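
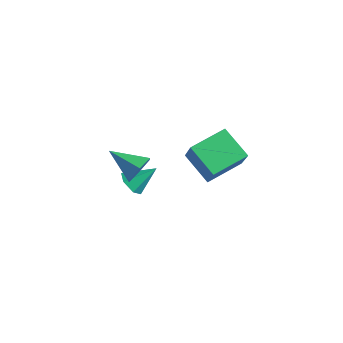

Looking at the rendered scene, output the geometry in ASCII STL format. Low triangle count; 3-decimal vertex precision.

solid 
facet normal -0.540 0.265 -0.799
outer loop
vertex 1.235 1.702 2.033
vertex 1.426 3.712 2.571
vertex 2.866 1.831 0.972
endloop
endfacet
facet normal -0.091 -0.962 -0.257
outer loop
vertex 3.974 1.288 2.609
vertex 1.235 1.702 2.033
vertex 2.866 1.831 0.972
endloop
endfacet
facet normal -0.540 0.265 -0.799
outer loop
vertex 2.866 1.831 0.972
vertex 1.426 3.712 2.571
vertex 3.057 3.841 1.51
endloop
endfacet
facet normal 0.836 0.066 -0.544
outer loop
vertex 3.057 3.841 1.51
vertex 3.974 1.288 2.609
vertex 2.866 1.831 0.972
endloop
endfacet
facet normal -0.836 -0.066 0.544
outer loop
vertex 1.235 1.702 2.033
vertex 2.534 3.169 4.208
vertex 1.426 3.712 2.571
endloop
endfacet
facet normal -0.091 -0.962 -0.257
outer loop
vertex 2.343 1.159 3.67
vertex 1.235 1.702 2.033
vertex 3.974 1.288 2.609
endloop
endfacet
facet normal -0.836 -0.066 0.544
outer loop
vertex 2.343 1.159 3.67
vertex 2.534 3.169 4.208
vertex 1.235 1.702 2.033
endloop
endfacet
facet normal 0.091 0.962 0.257
outer loop
vertex 1.426 3.712 2.571
vertex 2.534 3.169 4.208
vertex 3.057 3.841 1.51
endloop
endfacet
facet normal 0.836 0.066 -0.544
outer loop
vertex 4.165 3.298 3.147
vertex 3.974 1.288 2.609
vertex 3.057 3.841 1.51
endloop
endfacet
facet normal 0.091 0.962 0.257
outer loop
vertex 3.057 3.841 1.51
vertex 2.534 3.169 4.208
vertex 4.165 3.298 3.147
endloop
endfacet
facet normal 0.540 -0.265 0.799
outer loop
vertex 4.165 3.298 3.147
vertex 2.343 1.159 3.67
vertex 3.974 1.288 2.609
endloop
endfacet
facet normal 0.540 -0.265 0.799
outer loop
vertex 2.534 3.169 4.208
vertex 2.343 1.159 3.67
vertex 4.165 3.298 3.147
endloop
endfacet
facet normal -0.368 -0.694 -0.619
outer loop
vertex -2.857 1.486 -3.661
vertex -3.601 1.897 -3.679
vertex -2.998 2.084 -4.248
endloop
endfacet
facet normal 0.986 0.130 -0.104
outer loop
vertex -2.857 1.486 -3.661
vertex -2.998 2.084 -4.248
vertex -2.959 3.103 -2.601
endloop
endfacet
facet normal -0.369 -0.693 -0.619
outer loop
vertex -2.998 2.084 -4.248
vertex -3.601 1.897 -3.679
vertex -3.741 2.495 -4.265
endloop
endfacet
facet normal 0.433 0.762 -0.482
outer loop
vertex -2.998 2.084 -4.248
vertex -3.741 2.495 -4.265
vertex -2.959 3.103 -2.601
endloop
endfacet
facet normal -0.369 -0.693 -0.619
outer loop
vertex -3.741 2.495 -4.265
vertex -3.601 1.897 -3.679
vertex -4.344 2.308 -3.696
endloop
endfacet
facet normal -0.409 0.902 -0.137
outer loop
vertex -3.741 2.495 -4.265
vertex -4.344 2.308 -3.696
vertex -2.959 3.103 -2.601
endloop
endfacet
facet normal -0.369 -0.693 -0.620
outer loop
vertex -4.344 2.308 -3.696
vertex -3.601 1.897 -3.679
vertex -4.204 1.709 -3.11
endloop
endfacet
facet normal -0.699 0.410 0.586
outer loop
vertex -4.344 2.308 -3.696
vertex -4.204 1.709 -3.11
vertex -2.959 3.103 -2.601
endloop
endfacet
facet normal -0.368 -0.694 -0.619
outer loop
vertex -4.204 1.709 -3.11
vertex -3.601 1.897 -3.679
vertex -3.46 1.298 -3.092
endloop
endfacet
facet normal -0.146 -0.222 0.964
outer loop
vertex -4.204 1.709 -3.11
vertex -3.46 1.298 -3.092
vertex -2.959 3.103 -2.601
endloop
endfacet
facet normal -0.368 -0.694 -0.619
outer loop
vertex -3.46 1.298 -3.092
vertex -3.601 1.897 -3.679
vertex -2.857 1.486 -3.661
endloop
endfacet
facet normal 0.697 -0.362 0.619
outer loop
vertex -3.46 1.298 -3.092
vertex -2.857 1.486 -3.661
vertex -2.959 3.103 -2.601
endloop
endfacet
facet normal 0.821 0.370 -0.435
outer loop
vertex -1.645 1.04 -0.619
vertex -2.213 1.438 -1.353
vertex -2.014 1.975 -0.521
endloop
endfacet
facet normal 0.071 -0.076 0.995
outer loop
vertex -1.645 1.04 -0.619
vertex -2.014 1.975 -0.521
vertex -3.847 0.702 -0.487
endloop
endfacet
facet normal 0.821 0.370 -0.435
outer loop
vertex -2.014 1.975 -0.521
vertex -2.213 1.438 -1.353
vertex -2.583 2.373 -1.255
endloop
endfacet
facet normal -0.419 0.621 0.662
outer loop
vertex -2.014 1.975 -0.521
vertex -2.583 2.373 -1.255
vertex -3.847 0.702 -0.487
endloop
endfacet
facet normal 0.821 0.370 -0.435
outer loop
vertex -2.583 2.373 -1.255
vertex -2.213 1.438 -1.353
vertex -2.782 1.836 -2.087
endloop
endfacet
facet normal -0.821 0.549 -0.158
outer loop
vertex -2.583 2.373 -1.255
vertex -2.782 1.836 -2.087
vertex -3.847 0.702 -0.487
endloop
endfacet
facet normal 0.821 0.370 -0.436
outer loop
vertex -2.782 1.836 -2.087
vertex -2.213 1.438 -1.353
vertex -2.413 0.901 -2.185
endloop
endfacet
facet normal -0.732 -0.221 -0.644
outer loop
vertex -2.782 1.836 -2.087
vertex -2.413 0.901 -2.185
vertex -3.847 0.702 -0.487
endloop
endfacet
facet normal 0.820 0.370 -0.436
outer loop
vertex -2.413 0.901 -2.185
vertex -2.213 1.438 -1.353
vertex -1.844 0.503 -1.452
endloop
endfacet
facet normal -0.241 -0.919 -0.312
outer loop
vertex -2.413 0.901 -2.185
vertex -1.844 0.503 -1.452
vertex -3.847 0.702 -0.487
endloop
endfacet
facet normal 0.821 0.370 -0.435
outer loop
vertex -1.844 0.503 -1.452
vertex -2.213 1.438 -1.353
vertex -1.645 1.04 -0.619
endloop
endfacet
facet normal 0.160 -0.847 0.507
outer loop
vertex -1.844 0.503 -1.452
vertex -1.645 1.04 -0.619
vertex -3.847 0.702 -0.487
endloop
endfacet

endsolid


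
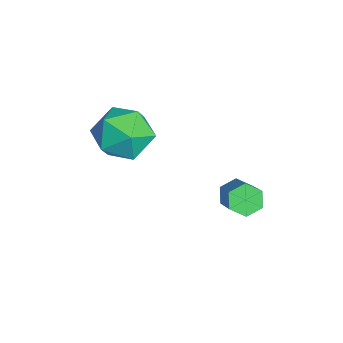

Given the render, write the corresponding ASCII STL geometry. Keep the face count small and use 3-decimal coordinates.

solid 
facet normal -0.794 -0.086 -0.602
outer loop
vertex 2.271 0.966 -3.979
vertex 1.859 0.987 -3.438
vertex 2.036 1.563 -3.754
endloop
endfacet
facet normal 0.500 0.471 -0.727
outer loop
vertex 2.271 0.966 -3.979
vertex 2.036 1.563 -3.754
vertex 3.613 1.112 -2.962
endloop
endfacet
facet normal 0.500 0.471 -0.727
outer loop
vertex 3.613 1.112 -2.962
vertex 2.036 1.563 -3.754
vertex 3.377 1.709 -2.737
endloop
endfacet
facet normal 0.794 0.087 0.602
outer loop
vertex 3.613 1.112 -2.962
vertex 3.377 1.709 -2.737
vertex 3.201 1.133 -2.422
endloop
endfacet
facet normal -0.794 -0.086 -0.602
outer loop
vertex 2.036 1.563 -3.754
vertex 1.859 0.987 -3.438
vertex 1.624 1.584 -3.213
endloop
endfacet
facet normal -0.050 0.996 -0.077
outer loop
vertex 2.036 1.563 -3.754
vertex 1.624 1.584 -3.213
vertex 3.377 1.709 -2.737
endloop
endfacet
facet normal -0.050 0.996 -0.077
outer loop
vertex 3.377 1.709 -2.737
vertex 1.624 1.584 -3.213
vertex 2.966 1.73 -2.196
endloop
endfacet
facet normal 0.795 0.086 0.601
outer loop
vertex 3.377 1.709 -2.737
vertex 2.966 1.73 -2.196
vertex 3.201 1.133 -2.422
endloop
endfacet
facet normal -0.794 -0.085 -0.602
outer loop
vertex 1.624 1.584 -3.213
vertex 1.859 0.987 -3.438
vertex 1.447 1.008 -2.898
endloop
endfacet
facet normal -0.550 0.524 0.650
outer loop
vertex 1.624 1.584 -3.213
vertex 1.447 1.008 -2.898
vertex 2.966 1.73 -2.196
endloop
endfacet
facet normal -0.550 0.524 0.650
outer loop
vertex 2.966 1.73 -2.196
vertex 1.447 1.008 -2.898
vertex 2.789 1.154 -1.881
endloop
endfacet
facet normal 0.794 0.085 0.602
outer loop
vertex 2.966 1.73 -2.196
vertex 2.789 1.154 -1.881
vertex 3.201 1.133 -2.422
endloop
endfacet
facet normal -0.794 -0.087 -0.602
outer loop
vertex 1.447 1.008 -2.898
vertex 1.859 0.987 -3.438
vertex 1.683 0.411 -3.123
endloop
endfacet
facet normal -0.500 -0.471 0.727
outer loop
vertex 1.447 1.008 -2.898
vertex 1.683 0.411 -3.123
vertex 2.789 1.154 -1.881
endloop
endfacet
facet normal -0.500 -0.471 0.727
outer loop
vertex 2.789 1.154 -1.881
vertex 1.683 0.411 -3.123
vertex 3.024 0.557 -2.106
endloop
endfacet
facet normal 0.794 0.086 0.602
outer loop
vertex 2.789 1.154 -1.881
vertex 3.024 0.557 -2.106
vertex 3.201 1.133 -2.422
endloop
endfacet
facet normal -0.795 -0.086 -0.601
outer loop
vertex 1.683 0.411 -3.123
vertex 1.859 0.987 -3.438
vertex 2.094 0.39 -3.664
endloop
endfacet
facet normal 0.050 -0.996 0.077
outer loop
vertex 1.683 0.411 -3.123
vertex 2.094 0.39 -3.664
vertex 3.024 0.557 -2.106
endloop
endfacet
facet normal 0.050 -0.996 0.077
outer loop
vertex 3.024 0.557 -2.106
vertex 2.094 0.39 -3.664
vertex 3.436 0.536 -2.647
endloop
endfacet
facet normal 0.794 0.086 0.602
outer loop
vertex 3.024 0.557 -2.106
vertex 3.436 0.536 -2.647
vertex 3.201 1.133 -2.422
endloop
endfacet
facet normal -0.794 -0.085 -0.602
outer loop
vertex 2.094 0.39 -3.664
vertex 1.859 0.987 -3.438
vertex 2.271 0.966 -3.979
endloop
endfacet
facet normal 0.550 -0.524 -0.650
outer loop
vertex 2.094 0.39 -3.664
vertex 2.271 0.966 -3.979
vertex 3.436 0.536 -2.647
endloop
endfacet
facet normal 0.550 -0.524 -0.650
outer loop
vertex 3.436 0.536 -2.647
vertex 2.271 0.966 -3.979
vertex 3.613 1.112 -2.962
endloop
endfacet
facet normal 0.794 0.085 0.602
outer loop
vertex 3.436 0.536 -2.647
vertex 3.613 1.112 -2.962
vertex 3.201 1.133 -2.422
endloop
endfacet
facet normal -0.241 0.879 0.412
outer loop
vertex 0.577 -2.152 0.056
vertex 1.278 -2.417 1.031
vertex 1.764 -1.831 0.065
endloop
endfacet
facet normal -0.247 0.922 -0.299
outer loop
vertex 0.577 -2.152 0.056
vertex 1.764 -1.831 0.065
vertex 1.261 -2.297 -0.956
endloop
endfacet
facet normal -0.713 0.440 -0.545
outer loop
vertex 0.577 -2.152 0.056
vertex 1.261 -2.297 -0.956
vertex 0.464 -3.173 -0.621
endloop
endfacet
facet normal -0.995 0.100 0.015
outer loop
vertex 0.577 -2.152 0.056
vertex 0.464 -3.173 -0.621
vertex 0.475 -3.247 0.607
endloop
endfacet
facet normal -0.703 0.371 0.606
outer loop
vertex 0.577 -2.152 0.056
vertex 0.475 -3.247 0.607
vertex 1.278 -2.417 1.031
endloop
endfacet
facet normal 0.402 0.742 -0.537
outer loop
vertex 1.261 -2.297 -0.956
vertex 1.764 -1.831 0.065
vertex 2.385 -2.653 -0.607
endloop
endfacet
facet normal 0.412 0.672 0.615
outer loop
vertex 1.764 -1.831 0.065
vertex 1.278 -2.417 1.031
vertex 2.396 -2.727 0.621
endloop
endfacet
facet normal -0.336 -0.150 0.930
outer loop
vertex 1.278 -2.417 1.031
vertex 0.475 -3.247 0.607
vertex 1.599 -3.603 0.956
endloop
endfacet
facet normal -0.809 -0.588 -0.028
outer loop
vertex 0.475 -3.247 0.607
vertex 0.464 -3.173 -0.621
vertex 1.096 -4.069 -0.065
endloop
endfacet
facet normal -0.353 -0.036 -0.935
outer loop
vertex 0.464 -3.173 -0.621
vertex 1.261 -2.297 -0.956
vertex 1.582 -3.483 -1.031
endloop
endfacet
facet normal 0.995 -0.100 -0.015
outer loop
vertex 2.283 -3.748 -0.056
vertex 2.385 -2.653 -0.607
vertex 2.396 -2.727 0.621
endloop
endfacet
facet normal 0.713 -0.440 0.545
outer loop
vertex 2.283 -3.748 -0.056
vertex 2.396 -2.727 0.621
vertex 1.599 -3.603 0.956
endloop
endfacet
facet normal 0.247 -0.922 0.299
outer loop
vertex 2.283 -3.748 -0.056
vertex 1.599 -3.603 0.956
vertex 1.096 -4.069 -0.065
endloop
endfacet
facet normal 0.241 -0.879 -0.412
outer loop
vertex 2.283 -3.748 -0.056
vertex 1.096 -4.069 -0.065
vertex 1.582 -3.483 -1.031
endloop
endfacet
facet normal 0.703 -0.371 -0.606
outer loop
vertex 2.283 -3.748 -0.056
vertex 1.582 -3.483 -1.031
vertex 2.385 -2.653 -0.607
endloop
endfacet
facet normal 0.809 0.588 0.028
outer loop
vertex 2.396 -2.727 0.621
vertex 2.385 -2.653 -0.607
vertex 1.764 -1.831 0.065
endloop
endfacet
facet normal 0.353 0.036 0.935
outer loop
vertex 1.599 -3.603 0.956
vertex 2.396 -2.727 0.621
vertex 1.278 -2.417 1.031
endloop
endfacet
facet normal -0.402 -0.742 0.537
outer loop
vertex 1.096 -4.069 -0.065
vertex 1.599 -3.603 0.956
vertex 0.475 -3.247 0.607
endloop
endfacet
facet normal -0.412 -0.672 -0.615
outer loop
vertex 1.582 -3.483 -1.031
vertex 1.096 -4.069 -0.065
vertex 0.464 -3.173 -0.621
endloop
endfacet
facet normal 0.336 0.150 -0.930
outer loop
vertex 2.385 -2.653 -0.607
vertex 1.582 -3.483 -1.031
vertex 1.261 -2.297 -0.956
endloop
endfacet

endsolid


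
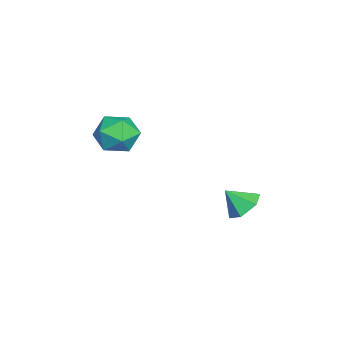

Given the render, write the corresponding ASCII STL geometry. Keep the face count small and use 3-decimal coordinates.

solid 
facet normal 0.011 0.682 -0.731
outer loop
vertex -1.281 1.16 -3.26
vertex -1.643 1.773 -2.693
vertex -0.739 1.69 -2.757
endloop
endfacet
facet normal 0.672 -0.739 0.055
outer loop
vertex -1.281 1.16 -3.26
vertex -0.739 1.69 -2.757
vertex -1.657 0.927 -1.787
endloop
endfacet
facet normal 0.011 0.683 -0.730
outer loop
vertex -0.739 1.69 -2.757
vertex -1.643 1.773 -2.693
vertex -1.1 2.303 -2.189
endloop
endfacet
facet normal 0.769 -0.128 0.627
outer loop
vertex -0.739 1.69 -2.757
vertex -1.1 2.303 -2.189
vertex -1.657 0.927 -1.787
endloop
endfacet
facet normal 0.012 0.683 -0.731
outer loop
vertex -1.1 2.303 -2.189
vertex -1.643 1.773 -2.693
vertex -2.004 2.386 -2.126
endloop
endfacet
facet normal 0.090 0.246 0.965
outer loop
vertex -1.1 2.303 -2.189
vertex -2.004 2.386 -2.126
vertex -1.657 0.927 -1.787
endloop
endfacet
facet normal 0.012 0.683 -0.731
outer loop
vertex -2.004 2.386 -2.126
vertex -1.643 1.773 -2.693
vertex -2.547 1.857 -2.629
endloop
endfacet
facet normal -0.683 0.007 0.730
outer loop
vertex -2.004 2.386 -2.126
vertex -2.547 1.857 -2.629
vertex -1.657 0.927 -1.787
endloop
endfacet
facet normal 0.012 0.683 -0.731
outer loop
vertex -2.547 1.857 -2.629
vertex -1.643 1.773 -2.693
vertex -2.185 1.244 -3.196
endloop
endfacet
facet normal -0.780 -0.605 0.156
outer loop
vertex -2.547 1.857 -2.629
vertex -2.185 1.244 -3.196
vertex -1.657 0.927 -1.787
endloop
endfacet
facet normal 0.012 0.683 -0.731
outer loop
vertex -2.185 1.244 -3.196
vertex -1.643 1.773 -2.693
vertex -1.281 1.16 -3.26
endloop
endfacet
facet normal -0.104 -0.978 -0.181
outer loop
vertex -2.185 1.244 -3.196
vertex -1.281 1.16 -3.26
vertex -1.657 0.927 -1.787
endloop
endfacet
facet normal 0.502 0.688 0.524
outer loop
vertex -1.393 -2.596 1.681
vertex -1.232 -3.33 2.49
vertex -0.498 -3.242 1.671
endloop
endfacet
facet normal 0.575 0.799 -0.177
outer loop
vertex -1.393 -2.596 1.681
vertex -0.498 -3.242 1.671
vertex -1.052 -3.051 0.735
endloop
endfacet
facet normal -0.078 0.887 -0.455
outer loop
vertex -1.393 -2.596 1.681
vertex -1.052 -3.051 0.735
vertex -2.129 -3.022 0.976
endloop
endfacet
facet normal -0.552 0.830 0.075
outer loop
vertex -1.393 -2.596 1.681
vertex -2.129 -3.022 0.976
vertex -2.24 -3.194 2.061
endloop
endfacet
facet normal -0.194 0.707 0.680
outer loop
vertex -1.393 -2.596 1.681
vertex -2.24 -3.194 2.061
vertex -1.232 -3.33 2.49
endloop
endfacet
facet normal 0.859 0.212 -0.465
outer loop
vertex -1.052 -3.051 0.735
vertex -0.498 -3.242 1.671
vertex -0.68 -4.066 0.959
endloop
endfacet
facet normal 0.743 0.032 0.669
outer loop
vertex -0.498 -3.242 1.671
vertex -1.232 -3.33 2.49
vertex -0.791 -4.238 2.044
endloop
endfacet
facet normal -0.384 0.063 0.921
outer loop
vertex -1.232 -3.33 2.49
vertex -2.24 -3.194 2.061
vertex -1.868 -4.209 2.285
endloop
endfacet
facet normal -0.963 0.262 -0.057
outer loop
vertex -2.24 -3.194 2.061
vertex -2.129 -3.022 0.976
vertex -2.422 -4.018 1.349
endloop
endfacet
facet normal -0.195 0.354 -0.915
outer loop
vertex -2.129 -3.022 0.976
vertex -1.052 -3.051 0.735
vertex -1.688 -3.93 0.53
endloop
endfacet
facet normal 0.552 -0.830 -0.075
outer loop
vertex -1.527 -4.664 1.339
vertex -0.68 -4.066 0.959
vertex -0.791 -4.238 2.044
endloop
endfacet
facet normal 0.078 -0.887 0.455
outer loop
vertex -1.527 -4.664 1.339
vertex -0.791 -4.238 2.044
vertex -1.868 -4.209 2.285
endloop
endfacet
facet normal -0.575 -0.799 0.177
outer loop
vertex -1.527 -4.664 1.339
vertex -1.868 -4.209 2.285
vertex -2.422 -4.018 1.349
endloop
endfacet
facet normal -0.502 -0.688 -0.524
outer loop
vertex -1.527 -4.664 1.339
vertex -2.422 -4.018 1.349
vertex -1.688 -3.93 0.53
endloop
endfacet
facet normal 0.194 -0.707 -0.680
outer loop
vertex -1.527 -4.664 1.339
vertex -1.688 -3.93 0.53
vertex -0.68 -4.066 0.959
endloop
endfacet
facet normal 0.963 -0.262 0.057
outer loop
vertex -0.791 -4.238 2.044
vertex -0.68 -4.066 0.959
vertex -0.498 -3.242 1.671
endloop
endfacet
facet normal 0.195 -0.354 0.915
outer loop
vertex -1.868 -4.209 2.285
vertex -0.791 -4.238 2.044
vertex -1.232 -3.33 2.49
endloop
endfacet
facet normal -0.859 -0.212 0.465
outer loop
vertex -2.422 -4.018 1.349
vertex -1.868 -4.209 2.285
vertex -2.24 -3.194 2.061
endloop
endfacet
facet normal -0.743 -0.032 -0.669
outer loop
vertex -1.688 -3.93 0.53
vertex -2.422 -4.018 1.349
vertex -2.129 -3.022 0.976
endloop
endfacet
facet normal 0.384 -0.063 -0.921
outer loop
vertex -0.68 -4.066 0.959
vertex -1.688 -3.93 0.53
vertex -1.052 -3.051 0.735
endloop
endfacet

endsolid


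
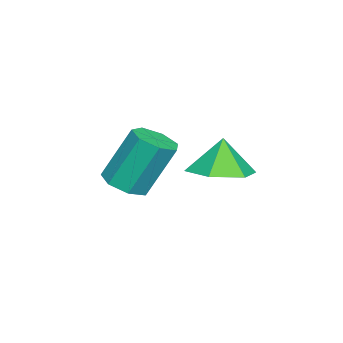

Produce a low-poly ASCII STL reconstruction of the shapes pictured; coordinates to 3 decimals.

solid 
facet normal 0.188 -0.410 -0.892
outer loop
vertex 3.397 -1.163 1.215
vertex 2.684 -1.524 1.231
vertex 2.872 -0.803 0.939
endloop
endfacet
facet normal 0.626 0.750 -0.214
outer loop
vertex 3.397 -1.163 1.215
vertex 2.872 -0.803 0.939
vertex 3.01 -0.315 3.053
endloop
endfacet
facet normal 0.626 0.750 -0.214
outer loop
vertex 3.01 -0.315 3.053
vertex 2.872 -0.803 0.939
vertex 2.485 0.044 2.776
endloop
endfacet
facet normal -0.188 0.412 0.891
outer loop
vertex 3.01 -0.315 3.053
vertex 2.485 0.044 2.776
vertex 2.296 -0.676 3.069
endloop
endfacet
facet normal 0.188 -0.410 -0.892
outer loop
vertex 2.872 -0.803 0.939
vertex 2.684 -1.524 1.231
vertex 2.205 -0.986 0.883
endloop
endfacet
facet normal -0.202 0.873 -0.445
outer loop
vertex 2.872 -0.803 0.939
vertex 2.205 -0.986 0.883
vertex 2.485 0.044 2.776
endloop
endfacet
facet normal -0.202 0.873 -0.445
outer loop
vertex 2.485 0.044 2.776
vertex 2.205 -0.986 0.883
vertex 1.817 -0.139 2.72
endloop
endfacet
facet normal -0.188 0.412 0.892
outer loop
vertex 2.485 0.044 2.776
vertex 1.817 -0.139 2.72
vertex 2.296 -0.676 3.069
endloop
endfacet
facet normal 0.187 -0.410 -0.892
outer loop
vertex 2.205 -0.986 0.883
vertex 2.684 -1.524 1.231
vertex 1.898 -1.574 1.089
endloop
endfacet
facet normal -0.877 0.338 -0.341
outer loop
vertex 2.205 -0.986 0.883
vertex 1.898 -1.574 1.089
vertex 1.817 -0.139 2.72
endloop
endfacet
facet normal -0.877 0.338 -0.341
outer loop
vertex 1.817 -0.139 2.72
vertex 1.898 -1.574 1.089
vertex 1.511 -0.726 2.926
endloop
endfacet
facet normal -0.189 0.411 0.892
outer loop
vertex 1.817 -0.139 2.72
vertex 1.511 -0.726 2.926
vertex 2.296 -0.676 3.069
endloop
endfacet
facet normal 0.187 -0.412 -0.892
outer loop
vertex 1.898 -1.574 1.089
vertex 2.684 -1.524 1.231
vertex 2.183 -2.124 1.403
endloop
endfacet
facet normal -0.892 -0.451 0.020
outer loop
vertex 1.898 -1.574 1.089
vertex 2.183 -2.124 1.403
vertex 1.511 -0.726 2.926
endloop
endfacet
facet normal -0.892 -0.451 0.020
outer loop
vertex 1.511 -0.726 2.926
vertex 2.183 -2.124 1.403
vertex 1.796 -1.276 3.24
endloop
endfacet
facet normal -0.189 0.411 0.892
outer loop
vertex 1.511 -0.726 2.926
vertex 1.796 -1.276 3.24
vertex 2.296 -0.676 3.069
endloop
endfacet
facet normal 0.187 -0.412 -0.892
outer loop
vertex 2.183 -2.124 1.403
vertex 2.684 -1.524 1.231
vertex 2.845 -2.222 1.587
endloop
endfacet
facet normal -0.235 -0.900 0.366
outer loop
vertex 2.183 -2.124 1.403
vertex 2.845 -2.222 1.587
vertex 1.796 -1.276 3.24
endloop
endfacet
facet normal -0.236 -0.900 0.366
outer loop
vertex 1.796 -1.276 3.24
vertex 2.845 -2.222 1.587
vertex 2.458 -1.374 3.425
endloop
endfacet
facet normal -0.188 0.411 0.892
outer loop
vertex 1.796 -1.276 3.24
vertex 2.458 -1.374 3.425
vertex 2.296 -0.676 3.069
endloop
endfacet
facet normal 0.189 -0.411 -0.892
outer loop
vertex 2.845 -2.222 1.587
vertex 2.684 -1.524 1.231
vertex 3.385 -1.794 1.504
endloop
endfacet
facet normal 0.599 -0.671 0.436
outer loop
vertex 2.845 -2.222 1.587
vertex 3.385 -1.794 1.504
vertex 2.458 -1.374 3.425
endloop
endfacet
facet normal 0.599 -0.672 0.436
outer loop
vertex 2.458 -1.374 3.425
vertex 3.385 -1.794 1.504
vertex 2.998 -0.947 3.341
endloop
endfacet
facet normal -0.187 0.412 0.892
outer loop
vertex 2.458 -1.374 3.425
vertex 2.998 -0.947 3.341
vertex 2.296 -0.676 3.069
endloop
endfacet
facet normal 0.189 -0.412 -0.892
outer loop
vertex 3.385 -1.794 1.504
vertex 2.684 -1.524 1.231
vertex 3.397 -1.163 1.215
endloop
endfacet
facet normal 0.982 0.063 0.178
outer loop
vertex 3.385 -1.794 1.504
vertex 3.397 -1.163 1.215
vertex 2.998 -0.947 3.341
endloop
endfacet
facet normal 0.982 0.062 0.178
outer loop
vertex 2.998 -0.947 3.341
vertex 3.397 -1.163 1.215
vertex 3.01 -0.315 3.053
endloop
endfacet
facet normal -0.187 0.410 0.892
outer loop
vertex 2.998 -0.947 3.341
vertex 3.01 -0.315 3.053
vertex 2.296 -0.676 3.069
endloop
endfacet
facet normal 0.247 0.012 -0.969
outer loop
vertex 4.722 1.71 2.974
vertex 3.705 1.747 2.715
vertex 4.242 2.637 2.863
endloop
endfacet
facet normal 0.545 0.372 0.751
outer loop
vertex 4.722 1.71 2.974
vertex 4.242 2.637 2.863
vertex 3.395 1.733 3.925
endloop
endfacet
facet normal 0.248 0.011 -0.969
outer loop
vertex 4.242 2.637 2.863
vertex 3.705 1.747 2.715
vertex 3.226 2.675 2.603
endloop
endfacet
facet normal -0.120 0.801 0.586
outer loop
vertex 4.242 2.637 2.863
vertex 3.226 2.675 2.603
vertex 3.395 1.733 3.925
endloop
endfacet
facet normal 0.248 0.011 -0.969
outer loop
vertex 3.226 2.675 2.603
vertex 3.705 1.747 2.715
vertex 2.688 1.785 2.455
endloop
endfacet
facet normal -0.811 0.423 0.405
outer loop
vertex 3.226 2.675 2.603
vertex 2.688 1.785 2.455
vertex 3.395 1.733 3.925
endloop
endfacet
facet normal 0.248 0.012 -0.969
outer loop
vertex 2.688 1.785 2.455
vertex 3.705 1.747 2.715
vertex 3.168 0.858 2.566
endloop
endfacet
facet normal -0.836 -0.387 0.389
outer loop
vertex 2.688 1.785 2.455
vertex 3.168 0.858 2.566
vertex 3.395 1.733 3.925
endloop
endfacet
facet normal 0.248 0.012 -0.969
outer loop
vertex 3.168 0.858 2.566
vertex 3.705 1.747 2.715
vertex 4.184 0.82 2.826
endloop
endfacet
facet normal -0.172 -0.815 0.553
outer loop
vertex 3.168 0.858 2.566
vertex 4.184 0.82 2.826
vertex 3.395 1.733 3.925
endloop
endfacet
facet normal 0.247 0.012 -0.969
outer loop
vertex 4.184 0.82 2.826
vertex 3.705 1.747 2.715
vertex 4.722 1.71 2.974
endloop
endfacet
facet normal 0.519 -0.436 0.735
outer loop
vertex 4.184 0.82 2.826
vertex 4.722 1.71 2.974
vertex 3.395 1.733 3.925
endloop
endfacet

endsolid


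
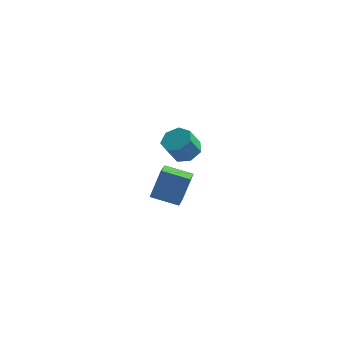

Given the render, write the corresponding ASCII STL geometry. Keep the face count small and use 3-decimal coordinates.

solid 
facet normal 0.294 0.406 -0.865
outer loop
vertex 0.685 0.278 1.97
vertex 0.216 -0.125 1.621
vertex 0.125 0.524 1.895
endloop
endfacet
facet normal 0.296 0.822 0.486
outer loop
vertex 0.685 0.278 1.97
vertex 0.125 0.524 1.895
vertex 0.374 -0.152 2.887
endloop
endfacet
facet normal 0.296 0.822 0.486
outer loop
vertex 0.374 -0.152 2.887
vertex 0.125 0.524 1.895
vertex -0.186 0.094 2.812
endloop
endfacet
facet normal -0.294 -0.405 0.866
outer loop
vertex 0.374 -0.152 2.887
vertex -0.186 0.094 2.812
vertex -0.096 -0.555 2.539
endloop
endfacet
facet normal 0.295 0.406 -0.865
outer loop
vertex 0.125 0.524 1.895
vertex 0.216 -0.125 1.621
vertex -0.366 0.282 1.614
endloop
endfacet
facet normal -0.526 0.825 0.208
outer loop
vertex 0.125 0.524 1.895
vertex -0.366 0.282 1.614
vertex -0.186 0.094 2.812
endloop
endfacet
facet normal -0.526 0.824 0.208
outer loop
vertex -0.186 0.094 2.812
vertex -0.366 0.282 1.614
vertex -0.678 -0.149 2.531
endloop
endfacet
facet normal -0.294 -0.405 0.866
outer loop
vertex -0.186 0.094 2.812
vertex -0.678 -0.149 2.531
vertex -0.096 -0.555 2.539
endloop
endfacet
facet normal 0.294 0.405 -0.866
outer loop
vertex -0.366 0.282 1.614
vertex 0.216 -0.125 1.621
vertex -0.42 -0.267 1.339
endloop
endfacet
facet normal -0.952 0.207 -0.226
outer loop
vertex -0.366 0.282 1.614
vertex -0.42 -0.267 1.339
vertex -0.678 -0.149 2.531
endloop
endfacet
facet normal -0.952 0.206 -0.226
outer loop
vertex -0.678 -0.149 2.531
vertex -0.42 -0.267 1.339
vertex -0.731 -0.697 2.256
endloop
endfacet
facet normal -0.295 -0.406 0.865
outer loop
vertex -0.678 -0.149 2.531
vertex -0.731 -0.697 2.256
vertex -0.096 -0.555 2.539
endloop
endfacet
facet normal 0.293 0.406 -0.866
outer loop
vertex -0.42 -0.267 1.339
vertex 0.216 -0.125 1.621
vertex 0.005 -0.708 1.276
endloop
endfacet
facet normal -0.661 -0.567 -0.490
outer loop
vertex -0.42 -0.267 1.339
vertex 0.005 -0.708 1.276
vertex -0.731 -0.697 2.256
endloop
endfacet
facet normal -0.662 -0.567 -0.491
outer loop
vertex -0.731 -0.697 2.256
vertex 0.005 -0.708 1.276
vertex -0.306 -1.139 2.193
endloop
endfacet
facet normal -0.295 -0.406 0.865
outer loop
vertex -0.731 -0.697 2.256
vertex -0.306 -1.139 2.193
vertex -0.096 -0.555 2.539
endloop
endfacet
facet normal 0.293 0.406 -0.866
outer loop
vertex 0.005 -0.708 1.276
vertex 0.216 -0.125 1.621
vertex 0.589 -0.71 1.473
endloop
endfacet
facet normal 0.127 -0.914 -0.386
outer loop
vertex 0.005 -0.708 1.276
vertex 0.589 -0.71 1.473
vertex -0.306 -1.139 2.193
endloop
endfacet
facet normal 0.128 -0.914 -0.386
outer loop
vertex -0.306 -1.139 2.193
vertex 0.589 -0.71 1.473
vertex 0.277 -1.141 2.391
endloop
endfacet
facet normal -0.295 -0.406 0.865
outer loop
vertex -0.306 -1.139 2.193
vertex 0.277 -1.141 2.391
vertex -0.096 -0.555 2.539
endloop
endfacet
facet normal 0.294 0.406 -0.865
outer loop
vertex 0.589 -0.71 1.473
vertex 0.216 -0.125 1.621
vertex 0.892 -0.271 1.782
endloop
endfacet
facet normal 0.820 -0.573 0.010
outer loop
vertex 0.589 -0.71 1.473
vertex 0.892 -0.271 1.782
vertex 0.277 -1.141 2.391
endloop
endfacet
facet normal 0.820 -0.573 0.010
outer loop
vertex 0.277 -1.141 2.391
vertex 0.892 -0.271 1.782
vertex 0.58 -0.702 2.699
endloop
endfacet
facet normal -0.293 -0.405 0.866
outer loop
vertex 0.277 -1.141 2.391
vertex 0.58 -0.702 2.699
vertex -0.096 -0.555 2.539
endloop
endfacet
facet normal 0.294 0.407 -0.865
outer loop
vertex 0.892 -0.271 1.782
vertex 0.216 -0.125 1.621
vertex 0.685 0.278 1.97
endloop
endfacet
facet normal 0.895 0.201 0.399
outer loop
vertex 0.892 -0.271 1.782
vertex 0.685 0.278 1.97
vertex 0.58 -0.702 2.699
endloop
endfacet
facet normal 0.896 0.200 0.397
outer loop
vertex 0.58 -0.702 2.699
vertex 0.685 0.278 1.97
vertex 0.374 -0.152 2.887
endloop
endfacet
facet normal -0.293 -0.406 0.866
outer loop
vertex 0.58 -0.702 2.699
vertex 0.374 -0.152 2.887
vertex -0.096 -0.555 2.539
endloop
endfacet
facet normal -0.966 -0.071 0.250
outer loop
vertex -1.808 2.571 -2.035
vertex -2.05 3.823 -2.613
vertex -2.103 1.9 -3.367
endloop
endfacet
facet normal 0.173 -0.894 0.412
outer loop
vertex -0.79 1.997 -3.707
vertex -1.808 2.571 -2.035
vertex -2.103 1.9 -3.367
endloop
endfacet
facet normal -0.965 -0.072 0.251
outer loop
vertex -2.103 1.9 -3.367
vertex -2.05 3.823 -2.613
vertex -2.346 3.152 -3.944
endloop
endfacet
facet normal -0.194 -0.441 -0.876
outer loop
vertex -2.346 3.152 -3.944
vertex -0.79 1.997 -3.707
vertex -2.103 1.9 -3.367
endloop
endfacet
facet normal 0.194 0.442 0.876
outer loop
vertex -1.808 2.571 -2.035
vertex -0.737 3.92 -2.953
vertex -2.05 3.823 -2.613
endloop
endfacet
facet normal 0.173 -0.894 0.412
outer loop
vertex -0.494 2.668 -2.376
vertex -1.808 2.571 -2.035
vertex -0.79 1.997 -3.707
endloop
endfacet
facet normal 0.195 0.441 0.876
outer loop
vertex -0.494 2.668 -2.376
vertex -0.737 3.92 -2.953
vertex -1.808 2.571 -2.035
endloop
endfacet
facet normal -0.173 0.894 -0.412
outer loop
vertex -2.05 3.823 -2.613
vertex -0.737 3.92 -2.953
vertex -2.346 3.152 -3.944
endloop
endfacet
facet normal -0.195 -0.442 -0.876
outer loop
vertex -1.032 3.249 -4.285
vertex -0.79 1.997 -3.707
vertex -2.346 3.152 -3.944
endloop
endfacet
facet normal -0.173 0.894 -0.412
outer loop
vertex -2.346 3.152 -3.944
vertex -0.737 3.92 -2.953
vertex -1.032 3.249 -4.285
endloop
endfacet
facet normal 0.966 0.071 -0.251
outer loop
vertex -1.032 3.249 -4.285
vertex -0.494 2.668 -2.376
vertex -0.79 1.997 -3.707
endloop
endfacet
facet normal 0.966 0.072 -0.250
outer loop
vertex -0.737 3.92 -2.953
vertex -0.494 2.668 -2.376
vertex -1.032 3.249 -4.285
endloop
endfacet

endsolid


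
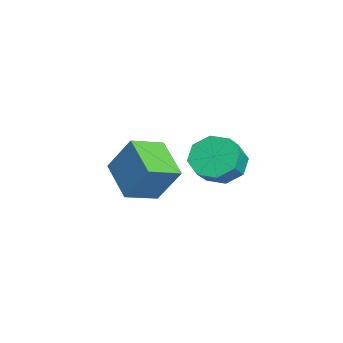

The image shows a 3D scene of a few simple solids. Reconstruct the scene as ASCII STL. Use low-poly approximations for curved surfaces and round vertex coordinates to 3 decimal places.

solid 
facet normal -0.660 0.346 -0.667
outer loop
vertex -0.113 0.873 -2.445
vertex -0.496 1.483 -1.75
vertex 0.232 1.556 -2.432
endloop
endfacet
facet normal 0.602 -0.290 -0.744
outer loop
vertex -0.113 0.873 -2.445
vertex 0.232 1.556 -2.432
vertex 0.618 0.488 -1.704
endloop
endfacet
facet normal 0.601 -0.290 -0.745
outer loop
vertex 0.618 0.488 -1.704
vertex 0.232 1.556 -2.432
vertex 0.964 1.171 -1.691
endloop
endfacet
facet normal 0.659 -0.347 0.667
outer loop
vertex 0.618 0.488 -1.704
vertex 0.964 1.171 -1.691
vertex 0.236 1.097 -1.01
endloop
endfacet
facet normal -0.659 0.348 -0.667
outer loop
vertex 0.232 1.556 -2.432
vertex -0.496 1.483 -1.75
vertex 0.152 2.196 -2.019
endloop
endfacet
facet normal 0.745 0.425 -0.515
outer loop
vertex 0.232 1.556 -2.432
vertex 0.152 2.196 -2.019
vertex 0.964 1.171 -1.691
endloop
endfacet
facet normal 0.745 0.425 -0.514
outer loop
vertex 0.964 1.171 -1.691
vertex 0.152 2.196 -2.019
vertex 0.883 1.811 -1.279
endloop
endfacet
facet normal 0.659 -0.346 0.667
outer loop
vertex 0.964 1.171 -1.691
vertex 0.883 1.811 -1.279
vertex 0.236 1.097 -1.01
endloop
endfacet
facet normal -0.659 0.347 -0.668
outer loop
vertex 0.152 2.196 -2.019
vertex -0.496 1.483 -1.75
vertex -0.309 2.418 -1.449
endloop
endfacet
facet normal 0.452 0.892 0.018
outer loop
vertex 0.152 2.196 -2.019
vertex -0.309 2.418 -1.449
vertex 0.883 1.811 -1.279
endloop
endfacet
facet normal 0.452 0.892 0.019
outer loop
vertex 0.883 1.811 -1.279
vertex -0.309 2.418 -1.449
vertex 0.423 2.032 -0.709
endloop
endfacet
facet normal 0.660 -0.347 0.667
outer loop
vertex 0.883 1.811 -1.279
vertex 0.423 2.032 -0.709
vertex 0.236 1.097 -1.01
endloop
endfacet
facet normal -0.659 0.347 -0.667
outer loop
vertex -0.309 2.418 -1.449
vertex -0.496 1.483 -1.75
vertex -0.878 2.092 -1.056
endloop
endfacet
facet normal -0.106 0.835 0.540
outer loop
vertex -0.309 2.418 -1.449
vertex -0.878 2.092 -1.056
vertex 0.423 2.032 -0.709
endloop
endfacet
facet normal -0.105 0.836 0.538
outer loop
vertex 0.423 2.032 -0.709
vertex -0.878 2.092 -1.056
vertex -0.147 1.707 -0.315
endloop
endfacet
facet normal 0.659 -0.347 0.667
outer loop
vertex 0.423 2.032 -0.709
vertex -0.147 1.707 -0.315
vertex 0.236 1.097 -1.01
endloop
endfacet
facet normal -0.659 0.347 -0.667
outer loop
vertex -0.878 2.092 -1.056
vertex -0.496 1.483 -1.75
vertex -1.224 1.409 -1.069
endloop
endfacet
facet normal -0.601 0.291 0.744
outer loop
vertex -0.878 2.092 -1.056
vertex -1.224 1.409 -1.069
vertex -0.147 1.707 -0.315
endloop
endfacet
facet normal -0.601 0.290 0.745
outer loop
vertex -0.147 1.707 -0.315
vertex -1.224 1.409 -1.069
vertex -0.492 1.024 -0.328
endloop
endfacet
facet normal 0.660 -0.346 0.667
outer loop
vertex -0.147 1.707 -0.315
vertex -0.492 1.024 -0.328
vertex 0.236 1.097 -1.01
endloop
endfacet
facet normal -0.659 0.346 -0.667
outer loop
vertex -1.224 1.409 -1.069
vertex -0.496 1.483 -1.75
vertex -1.143 0.769 -1.481
endloop
endfacet
facet normal -0.745 -0.425 0.514
outer loop
vertex -1.224 1.409 -1.069
vertex -1.143 0.769 -1.481
vertex -0.492 1.024 -0.328
endloop
endfacet
facet normal -0.745 -0.425 0.514
outer loop
vertex -0.492 1.024 -0.328
vertex -1.143 0.769 -1.481
vertex -0.412 0.384 -0.741
endloop
endfacet
facet normal 0.659 -0.348 0.667
outer loop
vertex -0.492 1.024 -0.328
vertex -0.412 0.384 -0.741
vertex 0.236 1.097 -1.01
endloop
endfacet
facet normal -0.660 0.347 -0.667
outer loop
vertex -1.143 0.769 -1.481
vertex -0.496 1.483 -1.75
vertex -0.683 0.548 -2.051
endloop
endfacet
facet normal -0.451 -0.892 -0.018
outer loop
vertex -1.143 0.769 -1.481
vertex -0.683 0.548 -2.051
vertex -0.412 0.384 -0.741
endloop
endfacet
facet normal -0.452 -0.892 -0.018
outer loop
vertex -0.412 0.384 -0.741
vertex -0.683 0.548 -2.051
vertex 0.049 0.162 -1.311
endloop
endfacet
facet normal 0.659 -0.347 0.668
outer loop
vertex -0.412 0.384 -0.741
vertex 0.049 0.162 -1.311
vertex 0.236 1.097 -1.01
endloop
endfacet
facet normal -0.659 0.347 -0.667
outer loop
vertex -0.683 0.548 -2.051
vertex -0.496 1.483 -1.75
vertex -0.113 0.873 -2.445
endloop
endfacet
facet normal 0.104 -0.836 -0.539
outer loop
vertex -0.683 0.548 -2.051
vertex -0.113 0.873 -2.445
vertex 0.049 0.162 -1.311
endloop
endfacet
facet normal 0.106 -0.836 -0.539
outer loop
vertex 0.049 0.162 -1.311
vertex -0.113 0.873 -2.445
vertex 0.618 0.488 -1.704
endloop
endfacet
facet normal 0.659 -0.347 0.667
outer loop
vertex 0.049 0.162 -1.311
vertex 0.618 0.488 -1.704
vertex 0.236 1.097 -1.01
endloop
endfacet
facet normal -0.865 -0.310 0.395
outer loop
vertex -4.176 -1.75 -2.498
vertex -4.886 -0.458 -3.038
vertex -4.589 -2.65 -4.108
endloop
endfacet
facet normal 0.452 -0.823 0.344
outer loop
vertex -2.894 -2.042 -4.882
vertex -4.176 -1.75 -2.498
vertex -4.589 -2.65 -4.108
endloop
endfacet
facet normal -0.865 -0.310 0.395
outer loop
vertex -4.589 -2.65 -4.108
vertex -4.886 -0.458 -3.038
vertex -5.299 -1.358 -4.648
endloop
endfacet
facet normal -0.218 -0.476 -0.852
outer loop
vertex -5.299 -1.358 -4.648
vertex -2.894 -2.042 -4.882
vertex -4.589 -2.65 -4.108
endloop
endfacet
facet normal 0.218 0.476 0.852
outer loop
vertex -4.176 -1.75 -2.498
vertex -3.191 0.15 -3.812
vertex -4.886 -0.458 -3.038
endloop
endfacet
facet normal 0.452 -0.823 0.344
outer loop
vertex -2.481 -1.142 -3.272
vertex -4.176 -1.75 -2.498
vertex -2.894 -2.042 -4.882
endloop
endfacet
facet normal 0.218 0.476 0.852
outer loop
vertex -2.481 -1.142 -3.272
vertex -3.191 0.15 -3.812
vertex -4.176 -1.75 -2.498
endloop
endfacet
facet normal -0.452 0.823 -0.344
outer loop
vertex -4.886 -0.458 -3.038
vertex -3.191 0.15 -3.812
vertex -5.299 -1.358 -4.648
endloop
endfacet
facet normal -0.218 -0.476 -0.852
outer loop
vertex -3.604 -0.75 -5.422
vertex -2.894 -2.042 -4.882
vertex -5.299 -1.358 -4.648
endloop
endfacet
facet normal -0.452 0.823 -0.344
outer loop
vertex -5.299 -1.358 -4.648
vertex -3.191 0.15 -3.812
vertex -3.604 -0.75 -5.422
endloop
endfacet
facet normal 0.865 0.310 -0.395
outer loop
vertex -3.604 -0.75 -5.422
vertex -2.481 -1.142 -3.272
vertex -2.894 -2.042 -4.882
endloop
endfacet
facet normal 0.865 0.310 -0.395
outer loop
vertex -3.191 0.15 -3.812
vertex -2.481 -1.142 -3.272
vertex -3.604 -0.75 -5.422
endloop
endfacet

endsolid


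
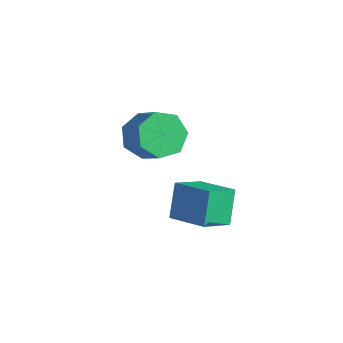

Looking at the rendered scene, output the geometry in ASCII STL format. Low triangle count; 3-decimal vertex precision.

solid 
facet normal -0.698 0.181 -0.693
outer loop
vertex -2.812 -2.087 2.214
vertex -3.557 -2.27 2.916
vertex -3.093 -1.369 2.684
endloop
endfacet
facet normal 0.645 0.579 -0.498
outer loop
vertex -2.812 -2.087 2.214
vertex -3.093 -1.369 2.684
vertex -1.577 -2.407 3.442
endloop
endfacet
facet normal 0.645 0.578 -0.499
outer loop
vertex -1.577 -2.407 3.442
vertex -3.093 -1.369 2.684
vertex -1.858 -1.689 3.911
endloop
endfacet
facet normal 0.697 -0.180 0.694
outer loop
vertex -1.577 -2.407 3.442
vertex -1.858 -1.689 3.911
vertex -2.323 -2.59 4.144
endloop
endfacet
facet normal -0.698 0.181 -0.693
outer loop
vertex -3.093 -1.369 2.684
vertex -3.557 -2.27 2.916
vertex -3.723 -1.33 3.328
endloop
endfacet
facet normal 0.159 0.983 0.096
outer loop
vertex -3.093 -1.369 2.684
vertex -3.723 -1.33 3.328
vertex -1.858 -1.689 3.911
endloop
endfacet
facet normal 0.159 0.983 0.096
outer loop
vertex -1.858 -1.689 3.911
vertex -3.723 -1.33 3.328
vertex -2.489 -1.65 4.556
endloop
endfacet
facet normal 0.698 -0.181 0.693
outer loop
vertex -1.858 -1.689 3.911
vertex -2.489 -1.65 4.556
vertex -2.323 -2.59 4.144
endloop
endfacet
facet normal -0.698 0.181 -0.693
outer loop
vertex -3.723 -1.33 3.328
vertex -3.557 -2.27 2.916
vertex -4.229 -1.998 3.663
endloop
endfacet
facet normal -0.446 0.648 0.617
outer loop
vertex -3.723 -1.33 3.328
vertex -4.229 -1.998 3.663
vertex -2.489 -1.65 4.556
endloop
endfacet
facet normal -0.447 0.647 0.618
outer loop
vertex -2.489 -1.65 4.556
vertex -4.229 -1.998 3.663
vertex -2.994 -2.318 4.89
endloop
endfacet
facet normal 0.698 -0.181 0.693
outer loop
vertex -2.489 -1.65 4.556
vertex -2.994 -2.318 4.89
vertex -2.323 -2.59 4.144
endloop
endfacet
facet normal -0.698 0.181 -0.693
outer loop
vertex -4.229 -1.998 3.663
vertex -3.557 -2.27 2.916
vertex -4.229 -2.872 3.435
endloop
endfacet
facet normal -0.716 -0.176 0.675
outer loop
vertex -4.229 -1.998 3.663
vertex -4.229 -2.872 3.435
vertex -2.994 -2.318 4.89
endloop
endfacet
facet normal -0.716 -0.176 0.675
outer loop
vertex -2.994 -2.318 4.89
vertex -4.229 -2.872 3.435
vertex -2.994 -3.192 4.662
endloop
endfacet
facet normal 0.698 -0.181 0.693
outer loop
vertex -2.994 -2.318 4.89
vertex -2.994 -3.192 4.662
vertex -2.323 -2.59 4.144
endloop
endfacet
facet normal -0.697 0.180 -0.694
outer loop
vertex -4.229 -2.872 3.435
vertex -3.557 -2.27 2.916
vertex -3.723 -3.292 2.817
endloop
endfacet
facet normal -0.446 -0.866 0.223
outer loop
vertex -4.229 -2.872 3.435
vertex -3.723 -3.292 2.817
vertex -2.994 -3.192 4.662
endloop
endfacet
facet normal -0.446 -0.866 0.223
outer loop
vertex -2.994 -3.192 4.662
vertex -3.723 -3.292 2.817
vertex -2.488 -3.612 4.044
endloop
endfacet
facet normal 0.697 -0.180 0.694
outer loop
vertex -2.994 -3.192 4.662
vertex -2.488 -3.612 4.044
vertex -2.323 -2.59 4.144
endloop
endfacet
facet normal -0.698 0.180 -0.693
outer loop
vertex -3.723 -3.292 2.817
vertex -3.557 -2.27 2.916
vertex -3.093 -2.943 2.274
endloop
endfacet
facet normal 0.159 -0.904 -0.396
outer loop
vertex -3.723 -3.292 2.817
vertex -3.093 -2.943 2.274
vertex -2.488 -3.612 4.044
endloop
endfacet
facet normal 0.159 -0.904 -0.396
outer loop
vertex -2.488 -3.612 4.044
vertex -3.093 -2.943 2.274
vertex -1.858 -3.263 3.501
endloop
endfacet
facet normal 0.698 -0.180 0.693
outer loop
vertex -2.488 -3.612 4.044
vertex -1.858 -3.263 3.501
vertex -2.323 -2.59 4.144
endloop
endfacet
facet normal -0.698 0.180 -0.693
outer loop
vertex -3.093 -2.943 2.274
vertex -3.557 -2.27 2.916
vertex -2.812 -2.087 2.214
endloop
endfacet
facet normal 0.645 -0.262 -0.718
outer loop
vertex -3.093 -2.943 2.274
vertex -2.812 -2.087 2.214
vertex -1.858 -3.263 3.501
endloop
endfacet
facet normal 0.646 -0.261 -0.717
outer loop
vertex -1.858 -3.263 3.501
vertex -2.812 -2.087 2.214
vertex -1.577 -2.407 3.442
endloop
endfacet
facet normal 0.697 -0.181 0.694
outer loop
vertex -1.858 -3.263 3.501
vertex -1.577 -2.407 3.442
vertex -2.323 -2.59 4.144
endloop
endfacet
facet normal -0.338 0.539 0.772
outer loop
vertex -0.197 -4.129 3.901
vertex 1.375 -3.958 4.47
vertex -0.045 -2.908 3.115
endloop
endfacet
facet normal -0.935 -0.102 -0.339
outer loop
vertex 0.465 -3.722 1.95
vertex -0.197 -4.129 3.901
vertex -0.045 -2.908 3.115
endloop
endfacet
facet normal -0.337 0.539 0.772
outer loop
vertex -0.045 -2.908 3.115
vertex 1.375 -3.958 4.47
vertex 1.527 -2.737 3.683
endloop
endfacet
facet normal 0.104 0.836 -0.539
outer loop
vertex 1.527 -2.737 3.683
vertex 0.465 -3.722 1.95
vertex -0.045 -2.908 3.115
endloop
endfacet
facet normal -0.104 -0.836 0.539
outer loop
vertex -0.197 -4.129 3.901
vertex 1.885 -4.772 3.305
vertex 1.375 -3.958 4.47
endloop
endfacet
facet normal -0.935 -0.102 -0.339
outer loop
vertex 0.313 -4.943 2.737
vertex -0.197 -4.129 3.901
vertex 0.465 -3.722 1.95
endloop
endfacet
facet normal -0.104 -0.836 0.539
outer loop
vertex 0.313 -4.943 2.737
vertex 1.885 -4.772 3.305
vertex -0.197 -4.129 3.901
endloop
endfacet
facet normal 0.935 0.102 0.338
outer loop
vertex 1.375 -3.958 4.47
vertex 1.885 -4.772 3.305
vertex 1.527 -2.737 3.683
endloop
endfacet
facet normal 0.104 0.836 -0.539
outer loop
vertex 2.037 -3.551 2.519
vertex 0.465 -3.722 1.95
vertex 1.527 -2.737 3.683
endloop
endfacet
facet normal 0.935 0.102 0.339
outer loop
vertex 1.527 -2.737 3.683
vertex 1.885 -4.772 3.305
vertex 2.037 -3.551 2.519
endloop
endfacet
facet normal 0.338 -0.539 -0.771
outer loop
vertex 2.037 -3.551 2.519
vertex 0.313 -4.943 2.737
vertex 0.465 -3.722 1.95
endloop
endfacet
facet normal 0.337 -0.539 -0.772
outer loop
vertex 1.885 -4.772 3.305
vertex 0.313 -4.943 2.737
vertex 2.037 -3.551 2.519
endloop
endfacet

endsolid


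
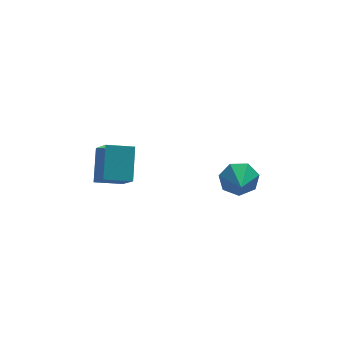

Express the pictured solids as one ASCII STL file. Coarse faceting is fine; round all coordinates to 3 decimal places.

solid 
facet normal -0.953 0.182 0.244
outer loop
vertex -4.106 -3.725 0.551
vertex -3.512 -2.263 1.78
vertex -4.237 -2.423 -0.935
endloop
endfacet
facet normal -0.297 -0.731 -0.614
outer loop
vertex -2.808 -2.697 -1.3
vertex -4.106 -3.725 0.551
vertex -4.237 -2.423 -0.935
endloop
endfacet
facet normal -0.953 0.182 0.244
outer loop
vertex -4.237 -2.423 -0.935
vertex -3.512 -2.263 1.78
vertex -3.643 -0.961 0.294
endloop
endfacet
facet normal -0.066 0.658 -0.751
outer loop
vertex -3.643 -0.961 0.294
vertex -2.808 -2.697 -1.3
vertex -4.237 -2.423 -0.935
endloop
endfacet
facet normal 0.066 -0.658 0.751
outer loop
vertex -4.106 -3.725 0.551
vertex -2.083 -2.537 1.415
vertex -3.512 -2.263 1.78
endloop
endfacet
facet normal -0.297 -0.731 -0.614
outer loop
vertex -2.677 -3.999 0.186
vertex -4.106 -3.725 0.551
vertex -2.808 -2.697 -1.3
endloop
endfacet
facet normal 0.066 -0.658 0.751
outer loop
vertex -2.677 -3.999 0.186
vertex -2.083 -2.537 1.415
vertex -4.106 -3.725 0.551
endloop
endfacet
facet normal 0.297 0.731 0.614
outer loop
vertex -3.512 -2.263 1.78
vertex -2.083 -2.537 1.415
vertex -3.643 -0.961 0.294
endloop
endfacet
facet normal -0.066 0.658 -0.751
outer loop
vertex -2.214 -1.235 -0.071
vertex -2.808 -2.697 -1.3
vertex -3.643 -0.961 0.294
endloop
endfacet
facet normal 0.297 0.731 0.614
outer loop
vertex -3.643 -0.961 0.294
vertex -2.083 -2.537 1.415
vertex -2.214 -1.235 -0.071
endloop
endfacet
facet normal 0.953 -0.182 -0.244
outer loop
vertex -2.214 -1.235 -0.071
vertex -2.677 -3.999 0.186
vertex -2.808 -2.697 -1.3
endloop
endfacet
facet normal 0.953 -0.182 -0.244
outer loop
vertex -2.083 -2.537 1.415
vertex -2.677 -3.999 0.186
vertex -2.214 -1.235 -0.071
endloop
endfacet
facet normal 0.251 0.861 -0.442
outer loop
vertex 3.843 -3.887 -2.859
vertex 3.143 -3.372 -2.253
vertex 4.166 -3.57 -2.059
endloop
endfacet
facet normal 0.617 -0.784 0.061
outer loop
vertex 3.843 -3.887 -2.859
vertex 4.166 -3.57 -2.059
vertex 2.777 -4.628 -1.607
endloop
endfacet
facet normal 0.251 0.861 -0.443
outer loop
vertex 4.166 -3.57 -2.059
vertex 3.143 -3.372 -2.253
vertex 3.719 -3.103 -1.404
endloop
endfacet
facet normal 0.563 -0.441 0.699
outer loop
vertex 4.166 -3.57 -2.059
vertex 3.719 -3.103 -1.404
vertex 2.777 -4.628 -1.607
endloop
endfacet
facet normal 0.250 0.861 -0.443
outer loop
vertex 3.719 -3.103 -1.404
vertex 3.143 -3.372 -2.253
vertex 2.838 -2.839 -1.389
endloop
endfacet
facet normal -0.019 -0.120 0.993
outer loop
vertex 3.719 -3.103 -1.404
vertex 2.838 -2.839 -1.389
vertex 2.777 -4.628 -1.607
endloop
endfacet
facet normal 0.252 0.861 -0.442
outer loop
vertex 2.838 -2.839 -1.389
vertex 3.143 -3.372 -2.253
vertex 2.187 -2.975 -2.024
endloop
endfacet
facet normal -0.690 -0.064 0.721
outer loop
vertex 2.838 -2.839 -1.389
vertex 2.187 -2.975 -2.024
vertex 2.777 -4.628 -1.607
endloop
endfacet
facet normal 0.252 0.861 -0.442
outer loop
vertex 2.187 -2.975 -2.024
vertex 3.143 -3.372 -2.253
vertex 2.256 -3.41 -2.832
endloop
endfacet
facet normal -0.945 -0.315 0.089
outer loop
vertex 2.187 -2.975 -2.024
vertex 2.256 -3.41 -2.832
vertex 2.777 -4.628 -1.607
endloop
endfacet
facet normal 0.252 0.861 -0.442
outer loop
vertex 2.256 -3.41 -2.832
vertex 3.143 -3.372 -2.253
vertex 2.993 -3.816 -3.203
endloop
endfacet
facet normal -0.592 -0.683 -0.428
outer loop
vertex 2.256 -3.41 -2.832
vertex 2.993 -3.816 -3.203
vertex 2.777 -4.628 -1.607
endloop
endfacet
facet normal 0.251 0.861 -0.442
outer loop
vertex 2.993 -3.816 -3.203
vertex 3.143 -3.372 -2.253
vertex 3.843 -3.887 -2.859
endloop
endfacet
facet normal 0.103 -0.892 -0.440
outer loop
vertex 2.993 -3.816 -3.203
vertex 3.843 -3.887 -2.859
vertex 2.777 -4.628 -1.607
endloop
endfacet

endsolid


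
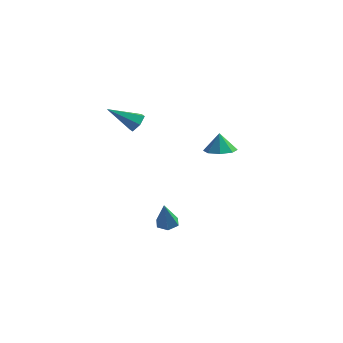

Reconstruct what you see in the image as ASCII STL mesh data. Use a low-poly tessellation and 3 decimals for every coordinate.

solid 
facet normal -0.188 0.430 -0.883
outer loop
vertex 1.946 -0.939 -4.654
vertex 1.61 -0.513 -4.375
vertex 2.207 -0.424 -4.459
endloop
endfacet
facet normal 0.900 -0.431 -0.066
outer loop
vertex 1.946 -0.939 -4.654
vertex 2.207 -0.424 -4.459
vertex 1.93 -1.247 -2.865
endloop
endfacet
facet normal -0.188 0.429 -0.883
outer loop
vertex 2.207 -0.424 -4.459
vertex 1.61 -0.513 -4.375
vertex 1.871 0.003 -4.18
endloop
endfacet
facet normal 0.833 0.419 0.361
outer loop
vertex 2.207 -0.424 -4.459
vertex 1.871 0.003 -4.18
vertex 1.93 -1.247 -2.865
endloop
endfacet
facet normal -0.188 0.429 -0.884
outer loop
vertex 1.871 0.003 -4.18
vertex 1.61 -0.513 -4.375
vertex 1.274 -0.087 -4.097
endloop
endfacet
facet normal -0.013 0.724 0.689
outer loop
vertex 1.871 0.003 -4.18
vertex 1.274 -0.087 -4.097
vertex 1.93 -1.247 -2.865
endloop
endfacet
facet normal -0.187 0.429 -0.884
outer loop
vertex 1.274 -0.087 -4.097
vertex 1.61 -0.513 -4.375
vertex 1.012 -0.602 -4.292
endloop
endfacet
facet normal -0.789 0.179 0.588
outer loop
vertex 1.274 -0.087 -4.097
vertex 1.012 -0.602 -4.292
vertex 1.93 -1.247 -2.865
endloop
endfacet
facet normal -0.187 0.429 -0.884
outer loop
vertex 1.012 -0.602 -4.292
vertex 1.61 -0.513 -4.375
vertex 1.348 -1.028 -4.57
endloop
endfacet
facet normal -0.722 -0.674 0.160
outer loop
vertex 1.012 -0.602 -4.292
vertex 1.348 -1.028 -4.57
vertex 1.93 -1.247 -2.865
endloop
endfacet
facet normal -0.188 0.430 -0.883
outer loop
vertex 1.348 -1.028 -4.57
vertex 1.61 -0.513 -4.375
vertex 1.946 -0.939 -4.654
endloop
endfacet
facet normal 0.122 -0.978 -0.167
outer loop
vertex 1.348 -1.028 -4.57
vertex 1.946 -0.939 -4.654
vertex 1.93 -1.247 -2.865
endloop
endfacet
facet normal 0.075 -0.029 -0.997
outer loop
vertex 4.291 1.158 0.454
vertex 3.472 1.334 0.387
vertex 4.176 1.79 0.427
endloop
endfacet
facet normal 0.761 0.165 0.628
outer loop
vertex 4.291 1.158 0.454
vertex 4.176 1.79 0.427
vertex 3.388 1.366 1.493
endloop
endfacet
facet normal 0.075 -0.028 -0.997
outer loop
vertex 4.176 1.79 0.427
vertex 3.472 1.334 0.387
vertex 3.649 2.155 0.377
endloop
endfacet
facet normal 0.423 0.691 0.587
outer loop
vertex 4.176 1.79 0.427
vertex 3.649 2.155 0.377
vertex 3.388 1.366 1.493
endloop
endfacet
facet normal 0.076 -0.029 -0.997
outer loop
vertex 3.649 2.155 0.377
vertex 3.472 1.334 0.387
vertex 3.019 2.039 0.332
endloop
endfacet
facet normal -0.190 0.822 0.537
outer loop
vertex 3.649 2.155 0.377
vertex 3.019 2.039 0.332
vertex 3.388 1.366 1.493
endloop
endfacet
facet normal 0.075 -0.029 -0.997
outer loop
vertex 3.019 2.039 0.332
vertex 3.472 1.334 0.387
vertex 2.653 1.51 0.32
endloop
endfacet
facet normal -0.714 0.483 0.507
outer loop
vertex 3.019 2.039 0.332
vertex 2.653 1.51 0.32
vertex 3.388 1.366 1.493
endloop
endfacet
facet normal 0.076 -0.027 -0.997
outer loop
vertex 2.653 1.51 0.32
vertex 3.472 1.334 0.387
vertex 2.768 0.878 0.346
endloop
endfacet
facet normal -0.847 -0.133 0.514
outer loop
vertex 2.653 1.51 0.32
vertex 2.768 0.878 0.346
vertex 3.388 1.366 1.493
endloop
endfacet
facet normal 0.077 -0.029 -0.997
outer loop
vertex 2.768 0.878 0.346
vertex 3.472 1.334 0.387
vertex 3.294 0.513 0.397
endloop
endfacet
facet normal -0.510 -0.657 0.555
outer loop
vertex 2.768 0.878 0.346
vertex 3.294 0.513 0.397
vertex 3.388 1.366 1.493
endloop
endfacet
facet normal 0.075 -0.028 -0.997
outer loop
vertex 3.294 0.513 0.397
vertex 3.472 1.334 0.387
vertex 3.925 0.629 0.441
endloop
endfacet
facet normal 0.103 -0.789 0.605
outer loop
vertex 3.294 0.513 0.397
vertex 3.925 0.629 0.441
vertex 3.388 1.366 1.493
endloop
endfacet
facet normal 0.076 -0.028 -0.997
outer loop
vertex 3.925 0.629 0.441
vertex 3.472 1.334 0.387
vertex 4.291 1.158 0.454
endloop
endfacet
facet normal 0.628 -0.450 0.635
outer loop
vertex 3.925 0.629 0.441
vertex 4.291 1.158 0.454
vertex 3.388 1.366 1.493
endloop
endfacet
facet normal 0.595 0.578 -0.559
outer loop
vertex 1.16 -2.119 2.612
vertex 0.68 -1.703 2.531
vertex 1.081 -1.637 3.026
endloop
endfacet
facet normal 0.578 -0.475 0.663
outer loop
vertex 1.16 -2.119 2.612
vertex 1.081 -1.637 3.026
vertex -0.36 -2.717 3.509
endloop
endfacet
facet normal 0.593 0.580 -0.558
outer loop
vertex 1.081 -1.637 3.026
vertex 0.68 -1.703 2.531
vertex 0.6 -1.222 2.946
endloop
endfacet
facet normal 0.097 0.296 0.950
outer loop
vertex 1.081 -1.637 3.026
vertex 0.6 -1.222 2.946
vertex -0.36 -2.717 3.509
endloop
endfacet
facet normal 0.594 0.580 -0.557
outer loop
vertex 0.6 -1.222 2.946
vertex 0.68 -1.703 2.531
vertex 0.2 -1.288 2.451
endloop
endfacet
facet normal -0.661 0.596 0.455
outer loop
vertex 0.6 -1.222 2.946
vertex 0.2 -1.288 2.451
vertex -0.36 -2.717 3.509
endloop
endfacet
facet normal 0.594 0.579 -0.559
outer loop
vertex 0.2 -1.288 2.451
vertex 0.68 -1.703 2.531
vertex 0.279 -1.769 2.037
endloop
endfacet
facet normal -0.937 0.126 -0.325
outer loop
vertex 0.2 -1.288 2.451
vertex 0.279 -1.769 2.037
vertex -0.36 -2.717 3.509
endloop
endfacet
facet normal 0.594 0.579 -0.559
outer loop
vertex 0.279 -1.769 2.037
vertex 0.68 -1.703 2.531
vertex 0.76 -2.185 2.117
endloop
endfacet
facet normal -0.456 -0.645 -0.613
outer loop
vertex 0.279 -1.769 2.037
vertex 0.76 -2.185 2.117
vertex -0.36 -2.717 3.509
endloop
endfacet
facet normal 0.595 0.578 -0.558
outer loop
vertex 0.76 -2.185 2.117
vertex 0.68 -1.703 2.531
vertex 1.16 -2.119 2.612
endloop
endfacet
facet normal 0.302 -0.946 -0.118
outer loop
vertex 0.76 -2.185 2.117
vertex 1.16 -2.119 2.612
vertex -0.36 -2.717 3.509
endloop
endfacet

endsolid


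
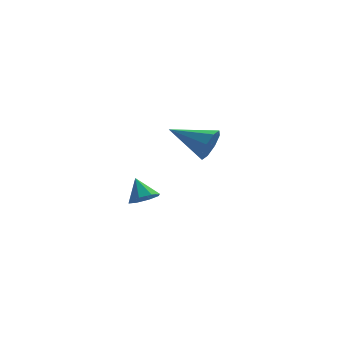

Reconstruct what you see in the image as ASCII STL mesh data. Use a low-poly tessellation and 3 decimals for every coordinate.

solid 
facet normal 0.312 -0.567 -0.762
outer loop
vertex 0.861 -2.537 -3.578
vertex 0.22 -2.486 -3.878
vertex 0.821 -2.11 -3.912
endloop
endfacet
facet normal 0.668 0.496 0.555
outer loop
vertex 0.861 -2.537 -3.578
vertex 0.821 -2.11 -3.912
vertex -0.14 -1.834 -3.002
endloop
endfacet
facet normal 0.312 -0.567 -0.763
outer loop
vertex 0.821 -2.11 -3.912
vertex 0.22 -2.486 -3.878
vertex 0.429 -1.903 -4.226
endloop
endfacet
facet normal 0.382 0.915 0.126
outer loop
vertex 0.821 -2.11 -3.912
vertex 0.429 -1.903 -4.226
vertex -0.14 -1.834 -3.002
endloop
endfacet
facet normal 0.313 -0.567 -0.762
outer loop
vertex 0.429 -1.903 -4.226
vertex 0.22 -2.486 -3.878
vertex -0.086 -2.038 -4.337
endloop
endfacet
facet normal -0.219 0.963 -0.156
outer loop
vertex 0.429 -1.903 -4.226
vertex -0.086 -2.038 -4.337
vertex -0.14 -1.834 -3.002
endloop
endfacet
facet normal 0.312 -0.567 -0.762
outer loop
vertex -0.086 -2.038 -4.337
vertex 0.22 -2.486 -3.878
vertex -0.422 -2.435 -4.179
endloop
endfacet
facet normal -0.781 0.611 -0.125
outer loop
vertex -0.086 -2.038 -4.337
vertex -0.422 -2.435 -4.179
vertex -0.14 -1.834 -3.002
endloop
endfacet
facet normal 0.312 -0.567 -0.762
outer loop
vertex -0.422 -2.435 -4.179
vertex 0.22 -2.486 -3.878
vertex -0.382 -2.862 -3.845
endloop
endfacet
facet normal -0.977 0.065 0.201
outer loop
vertex -0.422 -2.435 -4.179
vertex -0.382 -2.862 -3.845
vertex -0.14 -1.834 -3.002
endloop
endfacet
facet normal 0.312 -0.566 -0.763
outer loop
vertex -0.382 -2.862 -3.845
vertex 0.22 -2.486 -3.878
vertex 0.011 -3.069 -3.531
endloop
endfacet
facet normal -0.690 -0.354 0.631
outer loop
vertex -0.382 -2.862 -3.845
vertex 0.011 -3.069 -3.531
vertex -0.14 -1.834 -3.002
endloop
endfacet
facet normal 0.313 -0.566 -0.762
outer loop
vertex 0.011 -3.069 -3.531
vertex 0.22 -2.486 -3.878
vertex 0.525 -2.934 -3.42
endloop
endfacet
facet normal -0.091 -0.402 0.911
outer loop
vertex 0.011 -3.069 -3.531
vertex 0.525 -2.934 -3.42
vertex -0.14 -1.834 -3.002
endloop
endfacet
facet normal 0.312 -0.567 -0.762
outer loop
vertex 0.525 -2.934 -3.42
vertex 0.22 -2.486 -3.878
vertex 0.861 -2.537 -3.578
endloop
endfacet
facet normal 0.472 -0.049 0.880
outer loop
vertex 0.525 -2.934 -3.42
vertex 0.861 -2.537 -3.578
vertex -0.14 -1.834 -3.002
endloop
endfacet
facet normal 0.872 -0.393 -0.293
outer loop
vertex 3.543 3.543 -2.706
vertex 3.155 3.258 -3.478
vertex 3.585 4.016 -3.215
endloop
endfacet
facet normal 0.127 0.721 0.681
outer loop
vertex 3.543 3.543 -2.706
vertex 3.585 4.016 -3.215
vertex 1.325 4.082 -2.862
endloop
endfacet
facet normal 0.872 -0.393 -0.293
outer loop
vertex 3.585 4.016 -3.215
vertex 3.155 3.258 -3.478
vertex 3.375 4.045 -3.879
endloop
endfacet
facet normal 0.034 0.999 0.033
outer loop
vertex 3.585 4.016 -3.215
vertex 3.375 4.045 -3.879
vertex 1.325 4.082 -2.862
endloop
endfacet
facet normal 0.872 -0.393 -0.293
outer loop
vertex 3.375 4.045 -3.879
vertex 3.155 3.258 -3.478
vertex 3.036 3.612 -4.307
endloop
endfacet
facet normal -0.269 0.775 -0.571
outer loop
vertex 3.375 4.045 -3.879
vertex 3.036 3.612 -4.307
vertex 1.325 4.082 -2.862
endloop
endfacet
facet normal 0.872 -0.393 -0.293
outer loop
vertex 3.036 3.612 -4.307
vertex 3.155 3.258 -3.478
vertex 2.767 2.972 -4.25
endloop
endfacet
facet normal -0.604 0.185 -0.775
outer loop
vertex 3.036 3.612 -4.307
vertex 2.767 2.972 -4.25
vertex 1.325 4.082 -2.862
endloop
endfacet
facet normal 0.872 -0.392 -0.293
outer loop
vertex 2.767 2.972 -4.25
vertex 3.155 3.258 -3.478
vertex 2.726 2.5 -3.74
endloop
endfacet
facet normal -0.776 -0.431 -0.461
outer loop
vertex 2.767 2.972 -4.25
vertex 2.726 2.5 -3.74
vertex 1.325 4.082 -2.862
endloop
endfacet
facet normal 0.872 -0.392 -0.293
outer loop
vertex 2.726 2.5 -3.74
vertex 3.155 3.258 -3.478
vertex 2.936 2.471 -3.077
endloop
endfacet
facet normal -0.682 -0.707 0.185
outer loop
vertex 2.726 2.5 -3.74
vertex 2.936 2.471 -3.077
vertex 1.325 4.082 -2.862
endloop
endfacet
facet normal 0.872 -0.392 -0.294
outer loop
vertex 2.936 2.471 -3.077
vertex 3.155 3.258 -3.478
vertex 3.275 2.903 -2.648
endloop
endfacet
facet normal -0.380 -0.485 0.788
outer loop
vertex 2.936 2.471 -3.077
vertex 3.275 2.903 -2.648
vertex 1.325 4.082 -2.862
endloop
endfacet
facet normal 0.872 -0.392 -0.294
outer loop
vertex 3.275 2.903 -2.648
vertex 3.155 3.258 -3.478
vertex 3.543 3.543 -2.706
endloop
endfacet
facet normal -0.044 0.108 0.993
outer loop
vertex 3.275 2.903 -2.648
vertex 3.543 3.543 -2.706
vertex 1.325 4.082 -2.862
endloop
endfacet

endsolid


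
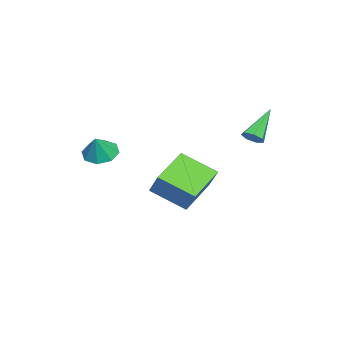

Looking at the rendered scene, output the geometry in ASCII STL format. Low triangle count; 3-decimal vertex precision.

solid 
facet normal -0.477 -0.392 -0.786
outer loop
vertex -3.958 -1.2 -2.434
vertex -3.827 0.445 -3.334
vertex -2.197 -1.77 -3.219
endloop
endfacet
facet normal -0.070 -0.875 0.479
outer loop
vertex -1.533 -1.225 -2.126
vertex -3.958 -1.2 -2.434
vertex -2.197 -1.77 -3.219
endloop
endfacet
facet normal -0.477 -0.392 -0.786
outer loop
vertex -2.197 -1.77 -3.219
vertex -3.827 0.445 -3.334
vertex -2.066 -0.124 -4.119
endloop
endfacet
facet normal 0.876 -0.283 -0.391
outer loop
vertex -2.066 -0.124 -4.119
vertex -1.533 -1.225 -2.126
vertex -2.197 -1.77 -3.219
endloop
endfacet
facet normal -0.876 0.283 0.391
outer loop
vertex -3.958 -1.2 -2.434
vertex -3.163 0.99 -2.241
vertex -3.827 0.445 -3.334
endloop
endfacet
facet normal -0.070 -0.876 0.478
outer loop
vertex -3.294 -0.656 -1.341
vertex -3.958 -1.2 -2.434
vertex -1.533 -1.225 -2.126
endloop
endfacet
facet normal -0.876 0.283 0.391
outer loop
vertex -3.294 -0.656 -1.341
vertex -3.163 0.99 -2.241
vertex -3.958 -1.2 -2.434
endloop
endfacet
facet normal 0.069 0.875 -0.479
outer loop
vertex -3.827 0.445 -3.334
vertex -3.163 0.99 -2.241
vertex -2.066 -0.124 -4.119
endloop
endfacet
facet normal 0.876 -0.284 -0.391
outer loop
vertex -1.402 0.42 -3.026
vertex -1.533 -1.225 -2.126
vertex -2.066 -0.124 -4.119
endloop
endfacet
facet normal 0.070 0.875 -0.478
outer loop
vertex -2.066 -0.124 -4.119
vertex -3.163 0.99 -2.241
vertex -1.402 0.42 -3.026
endloop
endfacet
facet normal 0.477 0.392 0.786
outer loop
vertex -1.402 0.42 -3.026
vertex -3.294 -0.656 -1.341
vertex -1.533 -1.225 -2.126
endloop
endfacet
facet normal 0.477 0.392 0.786
outer loop
vertex -3.163 0.99 -2.241
vertex -3.294 -0.656 -1.341
vertex -1.402 0.42 -3.026
endloop
endfacet
facet normal -0.519 0.034 -0.854
outer loop
vertex 1.027 -3.593 -0.371
vertex 0.529 -3.071 -0.048
vertex 1.204 -3.021 -0.456
endloop
endfacet
facet normal 0.956 -0.289 0.047
outer loop
vertex 1.027 -3.593 -0.371
vertex 1.204 -3.021 -0.456
vertex 1.111 -3.109 0.908
endloop
endfacet
facet normal -0.519 0.034 -0.854
outer loop
vertex 1.204 -3.021 -0.456
vertex 0.529 -3.071 -0.048
vertex 0.986 -2.479 -0.302
endloop
endfacet
facet normal 0.933 0.351 0.086
outer loop
vertex 1.204 -3.021 -0.456
vertex 0.986 -2.479 -0.302
vertex 1.111 -3.109 0.908
endloop
endfacet
facet normal -0.518 0.033 -0.855
outer loop
vertex 0.986 -2.479 -0.302
vertex 0.529 -3.071 -0.048
vertex 0.5 -2.283 0.0
endloop
endfacet
facet normal 0.529 0.774 0.348
outer loop
vertex 0.986 -2.479 -0.302
vertex 0.5 -2.283 0.0
vertex 1.111 -3.109 0.908
endloop
endfacet
facet normal -0.520 0.033 -0.853
outer loop
vertex 0.5 -2.283 0.0
vertex 0.529 -3.071 -0.048
vertex 0.032 -2.549 0.275
endloop
endfacet
facet normal -0.018 0.734 0.679
outer loop
vertex 0.5 -2.283 0.0
vertex 0.032 -2.549 0.275
vertex 1.111 -3.109 0.908
endloop
endfacet
facet normal -0.519 0.034 -0.854
outer loop
vertex 0.032 -2.549 0.275
vertex 0.529 -3.071 -0.048
vertex -0.145 -3.121 0.36
endloop
endfacet
facet normal -0.389 0.252 0.886
outer loop
vertex 0.032 -2.549 0.275
vertex -0.145 -3.121 0.36
vertex 1.111 -3.109 0.908
endloop
endfacet
facet normal -0.519 0.034 -0.854
outer loop
vertex -0.145 -3.121 0.36
vertex 0.529 -3.071 -0.048
vertex 0.073 -3.664 0.206
endloop
endfacet
facet normal -0.366 -0.387 0.847
outer loop
vertex -0.145 -3.121 0.36
vertex 0.073 -3.664 0.206
vertex 1.111 -3.109 0.908
endloop
endfacet
facet normal -0.519 0.033 -0.854
outer loop
vertex 0.073 -3.664 0.206
vertex 0.529 -3.071 -0.048
vertex 0.559 -3.859 -0.097
endloop
endfacet
facet normal 0.039 -0.811 0.584
outer loop
vertex 0.073 -3.664 0.206
vertex 0.559 -3.859 -0.097
vertex 1.111 -3.109 0.908
endloop
endfacet
facet normal -0.519 0.033 -0.854
outer loop
vertex 0.559 -3.859 -0.097
vertex 0.529 -3.071 -0.048
vertex 1.027 -3.593 -0.371
endloop
endfacet
facet normal 0.586 -0.770 0.253
outer loop
vertex 0.559 -3.859 -0.097
vertex 1.027 -3.593 -0.371
vertex 1.111 -3.109 0.908
endloop
endfacet
facet normal 0.691 -0.269 -0.671
outer loop
vertex -2.317 2.265 0.493
vertex -2.551 2.571 0.129
vertex -2.168 2.7 0.472
endloop
endfacet
facet normal 0.453 -0.113 0.884
outer loop
vertex -2.317 2.265 0.493
vertex -2.168 2.7 0.472
vertex -3.829 3.069 1.371
endloop
endfacet
facet normal 0.691 -0.269 -0.671
outer loop
vertex -2.168 2.7 0.472
vertex -2.551 2.571 0.129
vertex -2.308 3.038 0.192
endloop
endfacet
facet normal 0.463 0.671 0.579
outer loop
vertex -2.168 2.7 0.472
vertex -2.308 3.038 0.192
vertex -3.829 3.069 1.371
endloop
endfacet
facet normal 0.691 -0.269 -0.671
outer loop
vertex -2.308 3.038 0.192
vertex -2.551 2.571 0.129
vertex -2.631 3.024 -0.135
endloop
endfacet
facet normal -0.007 0.999 -0.036
outer loop
vertex -2.308 3.038 0.192
vertex -2.631 3.024 -0.135
vertex -3.829 3.069 1.371
endloop
endfacet
facet normal 0.690 -0.269 -0.671
outer loop
vertex -2.631 3.024 -0.135
vertex -2.551 2.571 0.129
vertex -2.894 2.669 -0.263
endloop
endfacet
facet normal -0.602 0.625 -0.497
outer loop
vertex -2.631 3.024 -0.135
vertex -2.894 2.669 -0.263
vertex -3.829 3.069 1.371
endloop
endfacet
facet normal 0.690 -0.269 -0.671
outer loop
vertex -2.894 2.669 -0.263
vertex -2.551 2.571 0.129
vertex -2.899 2.24 -0.096
endloop
endfacet
facet normal -0.873 -0.168 -0.458
outer loop
vertex -2.894 2.669 -0.263
vertex -2.899 2.24 -0.096
vertex -3.829 3.069 1.371
endloop
endfacet
facet normal 0.690 -0.269 -0.671
outer loop
vertex -2.899 2.24 -0.096
vertex -2.551 2.571 0.129
vertex -2.642 2.061 0.24
endloop
endfacet
facet normal -0.617 -0.786 0.053
outer loop
vertex -2.899 2.24 -0.096
vertex -2.642 2.061 0.24
vertex -3.829 3.069 1.371
endloop
endfacet
facet normal 0.691 -0.269 -0.671
outer loop
vertex -2.642 2.061 0.24
vertex -2.551 2.571 0.129
vertex -2.317 2.265 0.493
endloop
endfacet
facet normal -0.028 -0.760 0.649
outer loop
vertex -2.642 2.061 0.24
vertex -2.317 2.265 0.493
vertex -3.829 3.069 1.371
endloop
endfacet

endsolid


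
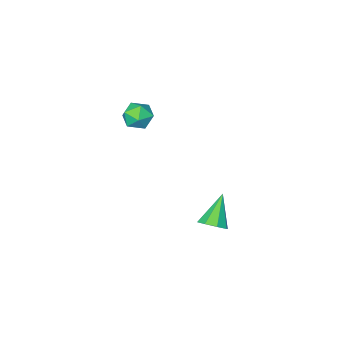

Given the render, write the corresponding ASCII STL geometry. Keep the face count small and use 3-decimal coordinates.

solid 
facet normal 0.576 0.360 -0.734
outer loop
vertex -0.91 3.36 -3.044
vertex -1.599 3.801 -3.368
vertex -0.966 3.979 -2.784
endloop
endfacet
facet normal 0.553 -0.280 0.785
outer loop
vertex -0.91 3.36 -3.044
vertex -0.966 3.979 -2.784
vertex -2.821 3.039 -1.812
endloop
endfacet
facet normal 0.576 0.359 -0.734
outer loop
vertex -0.966 3.979 -2.784
vertex -1.599 3.801 -3.368
vertex -1.393 4.494 -2.867
endloop
endfacet
facet normal 0.276 0.372 0.886
outer loop
vertex -0.966 3.979 -2.784
vertex -1.393 4.494 -2.867
vertex -2.821 3.039 -1.812
endloop
endfacet
facet normal 0.576 0.359 -0.734
outer loop
vertex -1.393 4.494 -2.867
vertex -1.599 3.801 -3.368
vertex -1.94 4.603 -3.243
endloop
endfacet
facet normal -0.283 0.729 0.623
outer loop
vertex -1.393 4.494 -2.867
vertex -1.94 4.603 -3.243
vertex -2.821 3.039 -1.812
endloop
endfacet
facet normal 0.576 0.359 -0.734
outer loop
vertex -1.94 4.603 -3.243
vertex -1.599 3.801 -3.368
vertex -2.288 4.242 -3.693
endloop
endfacet
facet normal -0.798 0.585 0.148
outer loop
vertex -1.94 4.603 -3.243
vertex -2.288 4.242 -3.693
vertex -2.821 3.039 -1.812
endloop
endfacet
facet normal 0.576 0.359 -0.734
outer loop
vertex -2.288 4.242 -3.693
vertex -1.599 3.801 -3.368
vertex -2.233 3.623 -3.953
endloop
endfacet
facet normal -0.966 0.023 -0.259
outer loop
vertex -2.288 4.242 -3.693
vertex -2.233 3.623 -3.953
vertex -2.821 3.039 -1.812
endloop
endfacet
facet normal 0.576 0.360 -0.734
outer loop
vertex -2.233 3.623 -3.953
vertex -1.599 3.801 -3.368
vertex -1.806 3.108 -3.87
endloop
endfacet
facet normal -0.689 -0.629 -0.361
outer loop
vertex -2.233 3.623 -3.953
vertex -1.806 3.108 -3.87
vertex -2.821 3.039 -1.812
endloop
endfacet
facet normal 0.577 0.359 -0.734
outer loop
vertex -1.806 3.108 -3.87
vertex -1.599 3.801 -3.368
vertex -1.259 2.999 -3.493
endloop
endfacet
facet normal -0.130 -0.987 -0.097
outer loop
vertex -1.806 3.108 -3.87
vertex -1.259 2.999 -3.493
vertex -2.821 3.039 -1.812
endloop
endfacet
facet normal 0.575 0.358 -0.735
outer loop
vertex -1.259 2.999 -3.493
vertex -1.599 3.801 -3.368
vertex -0.91 3.36 -3.044
endloop
endfacet
facet normal 0.385 -0.842 0.378
outer loop
vertex -1.259 2.999 -3.493
vertex -0.91 3.36 -3.044
vertex -2.821 3.039 -1.812
endloop
endfacet
facet normal -0.000 1.000 -0.030
outer loop
vertex -1.903 -3.017 0.11
vertex -2.468 -2.992 0.959
vertex -1.45 -2.99 1.023
endloop
endfacet
facet normal 0.597 0.737 -0.318
outer loop
vertex -1.903 -3.017 0.11
vertex -1.45 -2.99 1.023
vertex -1.087 -3.6 0.291
endloop
endfacet
facet normal 0.411 0.308 -0.858
outer loop
vertex -1.903 -3.017 0.11
vertex -1.087 -3.6 0.291
vertex -1.88 -3.98 -0.225
endloop
endfacet
facet normal -0.301 0.307 -0.903
outer loop
vertex -1.903 -3.017 0.11
vertex -1.88 -3.98 -0.225
vertex -2.734 -3.604 0.187
endloop
endfacet
facet normal -0.555 0.734 -0.391
outer loop
vertex -1.903 -3.017 0.11
vertex -2.734 -3.604 0.187
vertex -2.468 -2.992 0.959
endloop
endfacet
facet normal 0.924 0.340 0.175
outer loop
vertex -1.087 -3.6 0.291
vertex -1.45 -2.99 1.023
vertex -1.146 -3.936 1.253
endloop
endfacet
facet normal -0.042 0.765 0.643
outer loop
vertex -1.45 -2.99 1.023
vertex -2.468 -2.992 0.959
vertex -2.0 -3.56 1.665
endloop
endfacet
facet normal -0.941 0.334 0.059
outer loop
vertex -2.468 -2.992 0.959
vertex -2.734 -3.604 0.187
vertex -2.793 -3.94 1.149
endloop
endfacet
facet normal -0.529 -0.357 -0.770
outer loop
vertex -2.734 -3.604 0.187
vertex -1.88 -3.98 -0.225
vertex -2.43 -4.55 0.417
endloop
endfacet
facet normal 0.623 -0.353 -0.698
outer loop
vertex -1.88 -3.98 -0.225
vertex -1.087 -3.6 0.291
vertex -1.412 -4.548 0.481
endloop
endfacet
facet normal 0.301 -0.307 0.903
outer loop
vertex -1.977 -4.523 1.33
vertex -1.146 -3.936 1.253
vertex -2.0 -3.56 1.665
endloop
endfacet
facet normal -0.411 -0.308 0.858
outer loop
vertex -1.977 -4.523 1.33
vertex -2.0 -3.56 1.665
vertex -2.793 -3.94 1.149
endloop
endfacet
facet normal -0.597 -0.737 0.318
outer loop
vertex -1.977 -4.523 1.33
vertex -2.793 -3.94 1.149
vertex -2.43 -4.55 0.417
endloop
endfacet
facet normal 0.000 -1.000 0.030
outer loop
vertex -1.977 -4.523 1.33
vertex -2.43 -4.55 0.417
vertex -1.412 -4.548 0.481
endloop
endfacet
facet normal 0.555 -0.734 0.391
outer loop
vertex -1.977 -4.523 1.33
vertex -1.412 -4.548 0.481
vertex -1.146 -3.936 1.253
endloop
endfacet
facet normal 0.529 0.357 0.770
outer loop
vertex -2.0 -3.56 1.665
vertex -1.146 -3.936 1.253
vertex -1.45 -2.99 1.023
endloop
endfacet
facet normal -0.623 0.353 0.698
outer loop
vertex -2.793 -3.94 1.149
vertex -2.0 -3.56 1.665
vertex -2.468 -2.992 0.959
endloop
endfacet
facet normal -0.924 -0.340 -0.175
outer loop
vertex -2.43 -4.55 0.417
vertex -2.793 -3.94 1.149
vertex -2.734 -3.604 0.187
endloop
endfacet
facet normal 0.042 -0.765 -0.643
outer loop
vertex -1.412 -4.548 0.481
vertex -2.43 -4.55 0.417
vertex -1.88 -3.98 -0.225
endloop
endfacet
facet normal 0.941 -0.334 -0.059
outer loop
vertex -1.146 -3.936 1.253
vertex -1.412 -4.548 0.481
vertex -1.087 -3.6 0.291
endloop
endfacet

endsolid
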